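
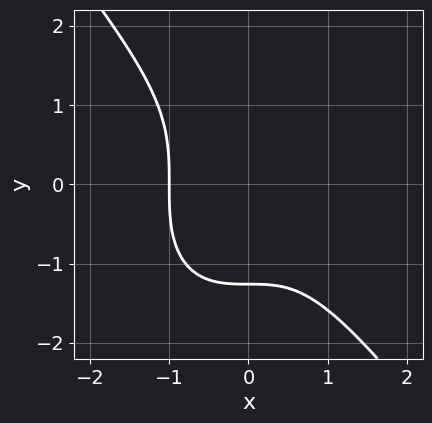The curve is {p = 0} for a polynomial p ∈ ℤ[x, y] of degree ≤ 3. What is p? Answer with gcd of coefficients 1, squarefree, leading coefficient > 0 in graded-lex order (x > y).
(a) deg p = 3.
(b) From the axis intercepts and sections: it crosses the x-axis at the gridline x = -1.
(c) The integer polynomial consistent with all of this is the stated p.

2*x^3 + y^3 + 2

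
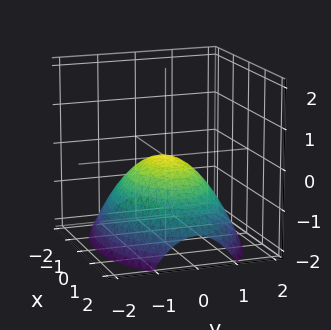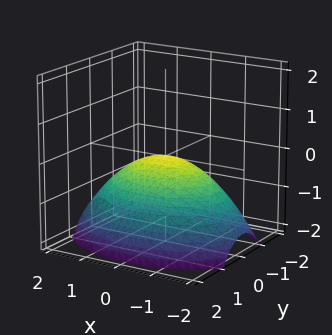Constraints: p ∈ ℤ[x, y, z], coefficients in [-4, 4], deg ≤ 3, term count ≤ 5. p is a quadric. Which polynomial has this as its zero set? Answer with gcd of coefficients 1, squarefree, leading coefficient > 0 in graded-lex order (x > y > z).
x^2 + 2*y^2 + 3*z

1. Degree: a single bowl opening along one axis; a quadric, so deg p = 2.
2. Symmetries: the y ↦ −y reflection is a symmetry, so y appears only in even powers; it's symmetric under x → −x, forcing even powers of x.
3. Observable constraints: one z-axis crossing is at z = 0; it meets the x-axis at x = 0 (among the integer gridlines).
4. Assembling these constraints gives the stated polynomial.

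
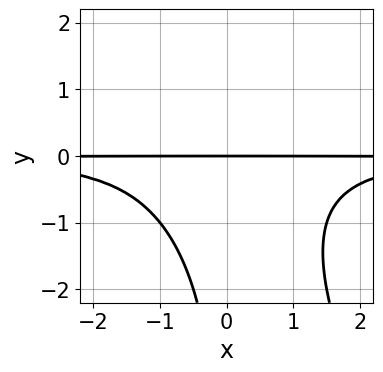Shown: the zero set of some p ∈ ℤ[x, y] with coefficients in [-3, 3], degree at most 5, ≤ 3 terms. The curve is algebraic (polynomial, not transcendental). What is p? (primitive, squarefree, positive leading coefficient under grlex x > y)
2*x^2*y^2 + x*y^3 + 3*y

(a) The degree is 4 — no degree-3 curve has this shape.
(b) From the axis intercepts and sections: every point of the x-axis in the box is on the curve; it crosses the y-axis at the gridline y = 0.
(c) These observations pin down the coefficients.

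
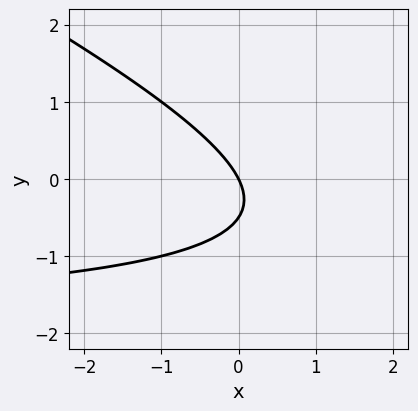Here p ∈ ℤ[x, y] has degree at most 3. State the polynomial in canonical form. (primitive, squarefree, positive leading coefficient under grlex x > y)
1. deg p = 2. The shape is more complex than any degree-1 curve.
2. Checking where it meets the axes: it meets the x-axis at x = 0 (among the integer gridlines); it crosses the y-axis at the gridline y = 0.
3. These observations pin down the coefficients.

x*y + 2*y^2 + 2*x + y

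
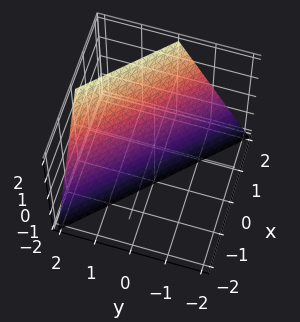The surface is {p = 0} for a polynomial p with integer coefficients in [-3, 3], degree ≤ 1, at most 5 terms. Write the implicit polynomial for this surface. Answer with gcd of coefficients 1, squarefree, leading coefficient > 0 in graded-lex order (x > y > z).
2*x + 2*y - z - 2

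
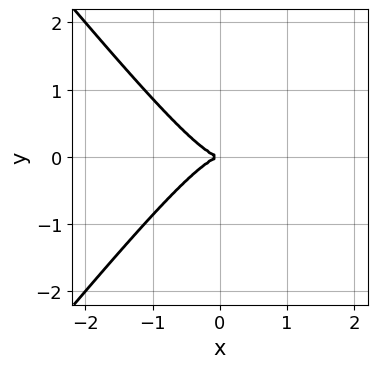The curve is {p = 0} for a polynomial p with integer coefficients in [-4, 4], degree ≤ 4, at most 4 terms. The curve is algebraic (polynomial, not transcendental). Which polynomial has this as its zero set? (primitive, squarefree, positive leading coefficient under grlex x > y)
First, deg p = 3.
Then, symmetries: it's symmetric under y → −y, forcing even powers of y.
Next, reading off the gridlines: it meets the x-axis at x = 0 (among the integer gridlines); one y-axis crossing is at y = 0.
Finally, the integer polynomial consistent with all of this is the stated p.

3*x^3 - 2*x*y^2 + 2*y^2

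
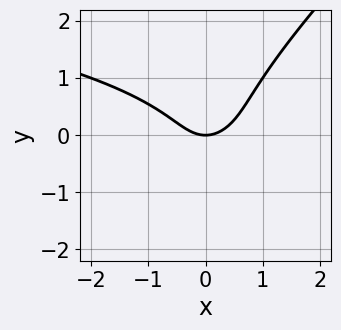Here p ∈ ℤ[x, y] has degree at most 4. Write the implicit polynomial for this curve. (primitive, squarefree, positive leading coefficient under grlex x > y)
1. Degree: no degree-2 curve has this shape, so deg p = 3.
2. From the axis intercepts and sections: it crosses the x-axis at the gridline x = 0; one y-axis crossing is at y = 0.
3. Putting this together gives p.

x*y^2 - y^3 + x^2 - y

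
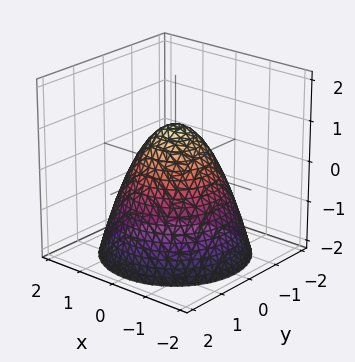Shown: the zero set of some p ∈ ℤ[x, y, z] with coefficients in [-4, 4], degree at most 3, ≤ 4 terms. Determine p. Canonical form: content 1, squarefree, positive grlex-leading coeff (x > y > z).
(a) Degree: the shape is more complex than any degree-1 surface, so deg p = 2.
(b) Symmetry: every cross-section ⟂ z is a circle, so x, y appear only via x² + y².
(c) From the visible intercepts: one z-axis crossing is at z = 1; among the integer gridlines, it crosses the y-axis at y ∈ {-1, 1}; a circular section at z = -1 has radius between 1 and 2; the x-axis gridline crossings are at x ∈ {-1, 1}.
(d) Assembling these constraints gives the stated polynomial.

x^2 + y^2 + z - 1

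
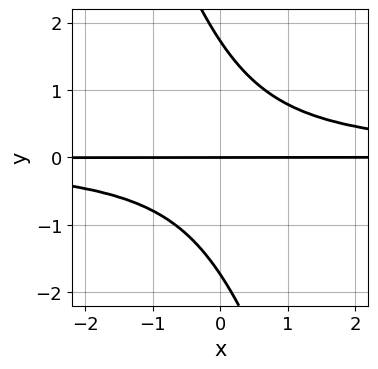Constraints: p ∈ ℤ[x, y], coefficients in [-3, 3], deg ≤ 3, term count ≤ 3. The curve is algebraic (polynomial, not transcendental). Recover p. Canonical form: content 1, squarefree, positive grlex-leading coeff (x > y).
(a) Degree: the shape is more complex than any degree-2 curve, so deg p = 3.
(b) From the visible intercepts: the visible x-axis segment lies entirely on the curve; it meets the y-axis at y = 0 (among the integer gridlines).
(c) Together with the visible shape, these determine p as stated.

3*x*y^2 + y^3 - 3*y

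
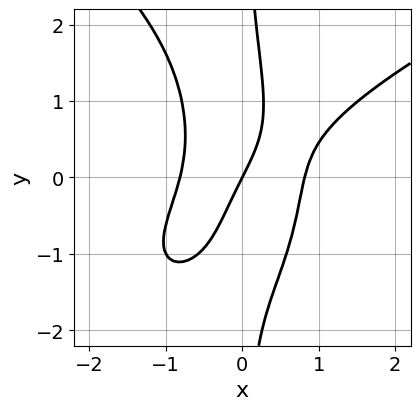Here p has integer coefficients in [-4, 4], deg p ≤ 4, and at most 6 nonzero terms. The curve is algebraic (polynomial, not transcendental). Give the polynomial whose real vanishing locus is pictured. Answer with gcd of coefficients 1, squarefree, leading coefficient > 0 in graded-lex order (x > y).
x*y^3 - 3*x^3 + 3*x^2*y + 2*x - y

First, deg p = 4. The shape is more complex than any degree-3 curve.
Then, checking where it meets the axes: one y-axis crossing is at y = 0; it meets the x-axis at x = 0 (among the integer gridlines).
Finally, together with the visible shape, these determine p as stated.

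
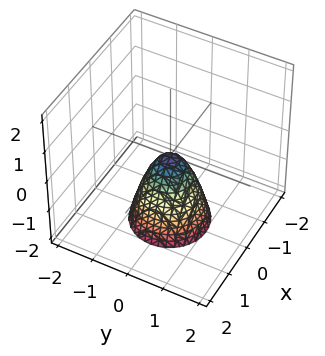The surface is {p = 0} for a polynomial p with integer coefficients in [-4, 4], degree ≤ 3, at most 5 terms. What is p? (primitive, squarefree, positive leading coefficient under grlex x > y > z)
First, degree: a single bowl opening along one axis; a quadric, so deg p = 2.
Then, symmetries: every cross-section ⟂ z is a circle, so x, y appear only via x² + y².
Next, checking where it meets the axes: it crosses the z-axis at the gridline z = 0; one y-axis crossing is at y = 0; a circular section at z = -2 has radius exactly 1.
Finally, these observations pin down the coefficients.

2*x^2 + 2*y^2 + z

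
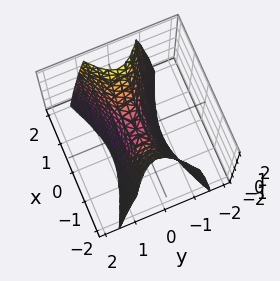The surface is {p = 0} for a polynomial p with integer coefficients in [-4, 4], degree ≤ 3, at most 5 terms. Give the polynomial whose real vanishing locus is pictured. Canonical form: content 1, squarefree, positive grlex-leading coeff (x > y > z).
(a) Degree: a hyperbolic paraboloid; a quadric, so deg p = 2.
(b) Symmetries: it's symmetric under x → −x, forcing even powers of x; mirror symmetry y ↦ −y ⇒ only even powers of y.
(c) Reading off the gridlines: one z-axis crossing is at z = 0; it meets the y-axis at y = 0 (among the integer gridlines); it meets the x-axis at x = 0 (among the integer gridlines).
(d) The integer polynomial consistent with all of this is the stated p.

x^2 - 3*y^2 - z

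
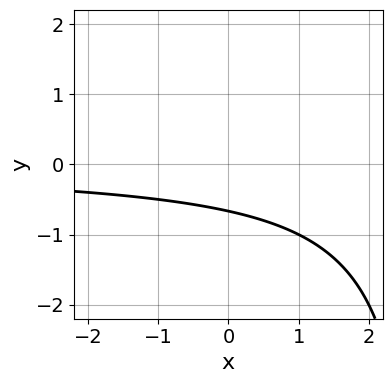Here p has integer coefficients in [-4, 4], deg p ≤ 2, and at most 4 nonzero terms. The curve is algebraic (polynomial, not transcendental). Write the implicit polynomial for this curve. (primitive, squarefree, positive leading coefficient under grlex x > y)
deg p = 2.
Checking where it meets the axes: no x-intercept at any integer in the box.
Matching integer coefficients to the picture gives p.

x*y - 3*y - 2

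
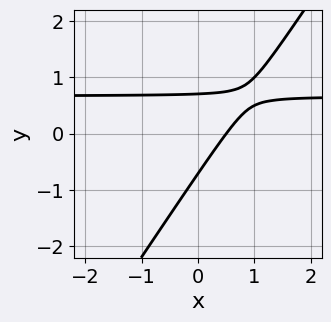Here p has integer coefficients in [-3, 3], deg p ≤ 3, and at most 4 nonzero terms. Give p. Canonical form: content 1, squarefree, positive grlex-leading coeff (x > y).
1. The degree is 2 — the shape is more complex than any degree-1 curve.
2. Solving for integer coefficients yields p as stated.

3*x*y - 2*y^2 - 2*x + 1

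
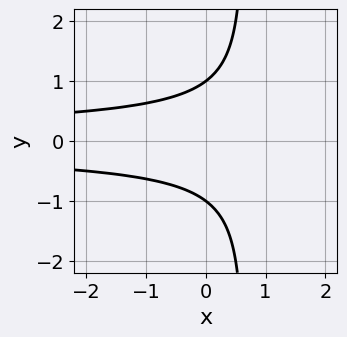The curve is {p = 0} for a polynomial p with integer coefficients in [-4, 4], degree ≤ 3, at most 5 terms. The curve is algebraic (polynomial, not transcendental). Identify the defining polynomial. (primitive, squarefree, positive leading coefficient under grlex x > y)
3*x*y^2 - 2*y^2 + 2

Degree: no degree-2 curve has this shape, so deg p = 3.
Symmetries: the y ↦ −y reflection is a symmetry, so y appears only in even powers.
Against the integer gridlines: the y-axis gridline crossings are at y ∈ {-1, 1}; no x-intercept at any integer in the box.
These observations pin down the coefficients.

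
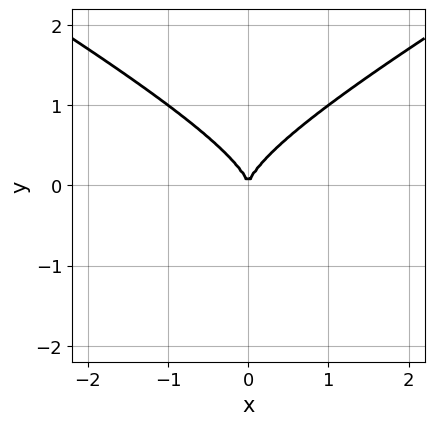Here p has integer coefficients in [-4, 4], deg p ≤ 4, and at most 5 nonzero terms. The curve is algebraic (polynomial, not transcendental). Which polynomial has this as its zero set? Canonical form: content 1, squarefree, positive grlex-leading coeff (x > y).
x^2*y - 3*y^3 + 2*x^2

1. deg p = 3. A generic line meets the curve in up to 3 points.
2. Symmetries: it's symmetric under x → −x, forcing even powers of x.
3. Checking where it meets the axes: one y-axis crossing is at y = 0; it meets the x-axis at x = 0 (among the integer gridlines).
4. These observations pin down the coefficients.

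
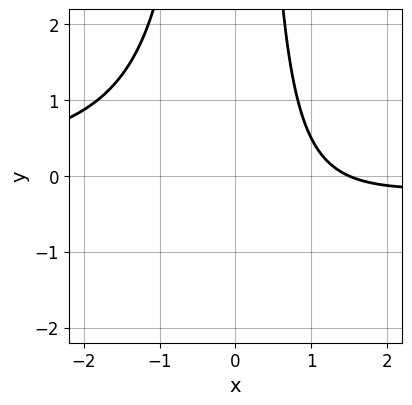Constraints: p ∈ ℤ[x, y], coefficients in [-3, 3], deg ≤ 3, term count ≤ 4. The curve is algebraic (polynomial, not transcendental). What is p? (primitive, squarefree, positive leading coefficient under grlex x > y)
2*x^2*y + 2*x - 3

The degree is 3 — the shape is more complex than any degree-2 curve.
Checking where it meets the axes: the curve avoids every integer y-axis point in the box.
The integer polynomial consistent with all of this is the stated p.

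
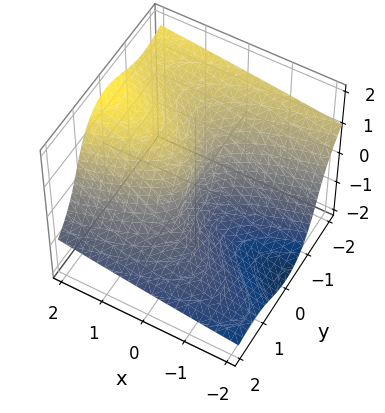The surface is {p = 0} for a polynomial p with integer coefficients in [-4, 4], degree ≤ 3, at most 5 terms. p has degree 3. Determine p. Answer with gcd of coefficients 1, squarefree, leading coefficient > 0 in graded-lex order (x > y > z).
2*y^3 + 3*y^2*z + z^3 - 3*x

(a) deg p = 3. No degree-2 surface has this shape.
(b) Against the integer gridlines: it meets the x-axis at x = 0 (among the integer gridlines); one y-axis crossing is at y = 0; one z-axis crossing is at z = 0.
(c) Together with the visible shape, these determine p as stated.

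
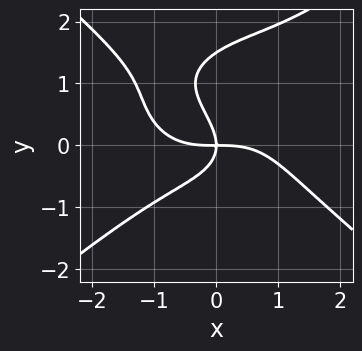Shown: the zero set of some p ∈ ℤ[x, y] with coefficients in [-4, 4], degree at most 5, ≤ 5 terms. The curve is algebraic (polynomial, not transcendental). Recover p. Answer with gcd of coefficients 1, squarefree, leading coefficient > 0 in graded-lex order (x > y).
x^4 - 2*y^4 + 3*y^3 + 3*x*y

(a) deg p = 4. A generic line meets the curve in up to 4 points.
(b) Against the integer gridlines: it crosses the x-axis at the gridline x = 0; it meets the y-axis at y = 0 (among the integer gridlines).
(c) The integer polynomial consistent with all of this is the stated p.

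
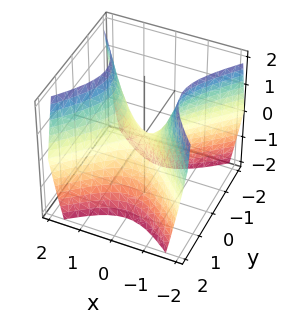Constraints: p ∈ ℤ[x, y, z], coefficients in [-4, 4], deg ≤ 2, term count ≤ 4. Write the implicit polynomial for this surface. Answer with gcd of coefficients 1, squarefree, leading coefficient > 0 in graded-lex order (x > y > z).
3*x^2 - 3*y^2 - 2*z

(a) The degree is 2 — a saddle surface; a quadric.
(b) Symmetries: it's symmetric under y → −y, forcing even powers of y; mirror symmetry x ↦ −x ⇒ only even powers of x.
(c) From the axis intercepts and sections: it meets the z-axis at z = 0 (among the integer gridlines); one y-axis crossing is at y = 0; it meets the x-axis at x = 0 (among the integer gridlines).
(d) Matching integer coefficients to the picture gives p.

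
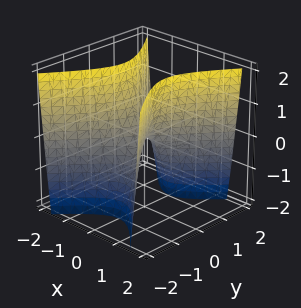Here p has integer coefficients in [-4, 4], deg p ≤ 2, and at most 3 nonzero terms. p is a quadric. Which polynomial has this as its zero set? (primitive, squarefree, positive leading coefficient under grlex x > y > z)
3*x^2 - 2*y^2 - z

1. The degree is 2 — a hyperbolic paraboloid; a quadric.
2. Symmetries: it's symmetric under y → −y, forcing even powers of y; it's symmetric under x → −x, forcing even powers of x.
3. Observable constraints: it meets the z-axis at z = 0 (among the integer gridlines); one y-axis crossing is at y = 0; it crosses the x-axis at the gridline x = 0.
4. The integer polynomial consistent with all of this is the stated p.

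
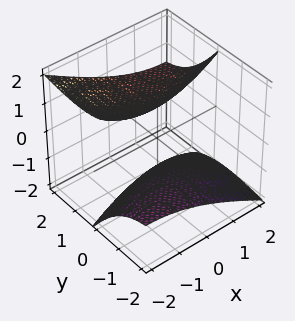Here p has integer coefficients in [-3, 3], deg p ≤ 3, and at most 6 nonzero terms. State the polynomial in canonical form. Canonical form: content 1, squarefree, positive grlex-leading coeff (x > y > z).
x^2 - 2*x*y + y^2 - 3*y*z - 2*z^2 + 3

(a) The picture has 2 separate pieces. They look like related sheets of one shape, so recover p as a whole.
(b) Degree: a generic line meets the surface in up to 2 points, so deg p = 2.
(c) Against the integer gridlines: no x-intercept at any integer in the box; no y-intercept at any integer in the box.
(d) These observations pin down the coefficients.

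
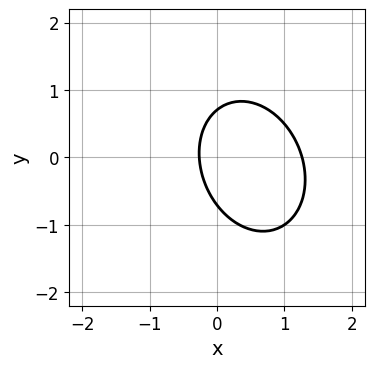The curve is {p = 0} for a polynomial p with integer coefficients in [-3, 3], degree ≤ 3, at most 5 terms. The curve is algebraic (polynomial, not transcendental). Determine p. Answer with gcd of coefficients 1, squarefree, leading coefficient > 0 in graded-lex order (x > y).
(a) The degree is 2 — the shape is more complex than any degree-1 curve.
(b) Matching integer coefficients to the picture gives p.

3*x^2 + x*y + 2*y^2 - 3*x - 1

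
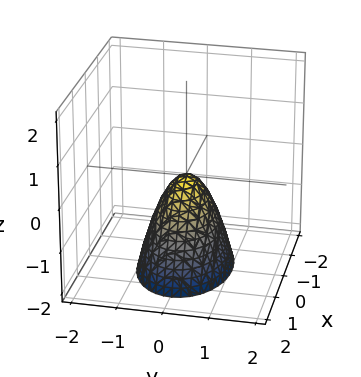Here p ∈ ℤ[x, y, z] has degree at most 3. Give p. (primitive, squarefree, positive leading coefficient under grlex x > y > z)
x^2 + 2*y^2 + z

First, deg p = 2. A single bowl opening along one axis; a quadric.
Next, symmetries: the y ↦ −y reflection is a symmetry, so y appears only in even powers; mirror symmetry x ↦ −x ⇒ only even powers of x.
Then, observable constraints: one y-axis crossing is at y = 0; it meets the z-axis at z = 0 (among the integer gridlines); it meets the x-axis at x = 0 (among the integer gridlines).
Finally, putting this together gives p.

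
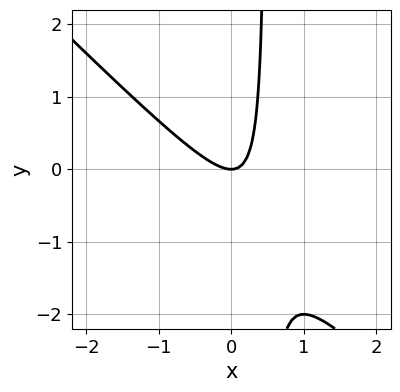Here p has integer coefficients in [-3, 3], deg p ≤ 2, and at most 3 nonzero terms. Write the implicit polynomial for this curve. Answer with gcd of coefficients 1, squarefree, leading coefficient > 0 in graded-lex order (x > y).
2*x^2 + 2*x*y - y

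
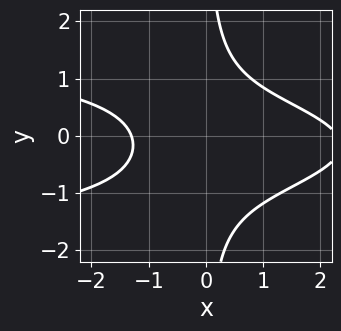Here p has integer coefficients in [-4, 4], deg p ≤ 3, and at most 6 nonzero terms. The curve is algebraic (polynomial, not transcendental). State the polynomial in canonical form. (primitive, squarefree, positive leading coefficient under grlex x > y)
3*x*y^2 + x^2 + x*y - x - 3

(a) Degree: a generic line meets the curve in up to 3 points, so deg p = 3.
(b) Observable constraints: it misses every integer gridline on the y-axis.
(c) Assembling these constraints gives the stated polynomial.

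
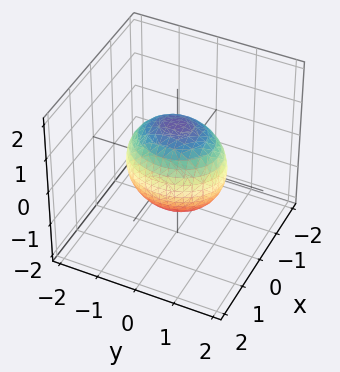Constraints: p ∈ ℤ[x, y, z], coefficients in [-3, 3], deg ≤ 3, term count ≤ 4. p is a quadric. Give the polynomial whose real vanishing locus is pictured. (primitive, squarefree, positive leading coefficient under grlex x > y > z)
First, degree: a closed, bounded, convex surface; a quadric, so deg p = 2.
Then, symmetries: the y ↦ −y reflection is a symmetry, so y appears only in even powers; the x ↦ −x reflection is a symmetry, so x appears only in even powers; mirror symmetry z ↦ −z ⇒ only even powers of z.
Then, observable constraints: the x-axis gridline crossings are at x ∈ {-1, 1}.
Finally, fitting integer coefficients to these (and the overall shape) gives p.

3*x^2 + 2*y^2 + 2*z^2 - 3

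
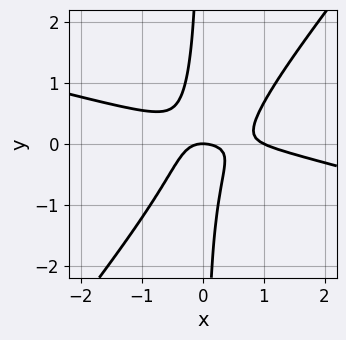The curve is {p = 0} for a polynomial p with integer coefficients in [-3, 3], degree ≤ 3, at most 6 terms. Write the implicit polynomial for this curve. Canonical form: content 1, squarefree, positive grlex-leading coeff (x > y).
x^3 + 3*x^2*y - 3*x*y^2 - x^2 - y

First, the degree is 3 — the shape is more complex than any degree-2 curve.
Next, against the integer gridlines: among the integer gridlines, it crosses the x-axis at x ∈ {0, 1}; it crosses the y-axis at the gridline y = 0.
Finally, these observations pin down the coefficients.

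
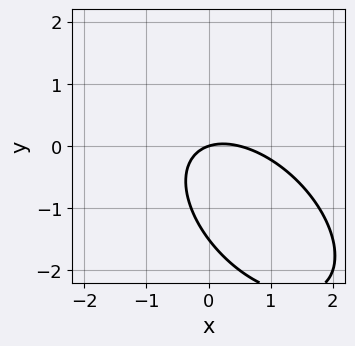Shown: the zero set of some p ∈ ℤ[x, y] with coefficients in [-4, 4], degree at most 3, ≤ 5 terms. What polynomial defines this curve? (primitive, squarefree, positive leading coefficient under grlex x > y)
First, deg p = 2. A generic line meets the curve in up to 2 points.
Next, observable constraints: it meets the y-axis at y = 0 (among the integer gridlines); it meets the x-axis at x = 0 (among the integer gridlines).
Finally, fitting integer coefficients to these (and the overall shape) gives p.

2*x^2 + 2*x*y + 2*y^2 - x + 3*y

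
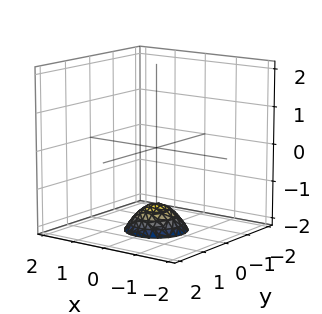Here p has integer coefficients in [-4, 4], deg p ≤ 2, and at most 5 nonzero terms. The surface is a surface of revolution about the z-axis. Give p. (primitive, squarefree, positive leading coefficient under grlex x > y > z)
2*x^2 + 2*y^2 + 2*z + 3

1. The degree is 2 — the shape is more complex than any degree-1 surface.
2. Symmetries: every cross-section ⟂ z is a circle, so x, y appear only via x² + y².
3. From the visible intercepts: a circular section at z = -2 has radius between 0 and 1; no y-intercept at any integer in the box; the surface avoids every integer x-axis point in the box.
4. Matching integer coefficients to the picture gives p.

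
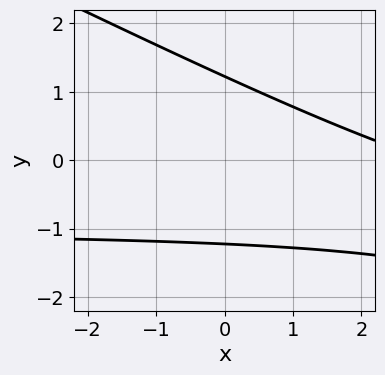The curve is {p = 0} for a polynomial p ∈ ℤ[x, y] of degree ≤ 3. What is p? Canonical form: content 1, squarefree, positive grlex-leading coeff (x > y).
1. The degree is 2 — a generic line meets the curve in up to 2 points.
2. Reading off the gridlines: the curve avoids every integer x-axis point in the box.
3. Assembling these constraints gives the stated polynomial.

x*y + 2*y^2 + x - 3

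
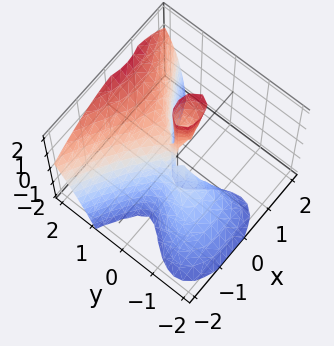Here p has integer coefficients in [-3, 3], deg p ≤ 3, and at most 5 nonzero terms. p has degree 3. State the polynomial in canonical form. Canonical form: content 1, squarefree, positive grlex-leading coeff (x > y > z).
2*y^3 - 2*y^2*z - 2*x^2 + x*z

First, deg p = 3.
Then, checking where it meets the axes: one x-axis crossing is at x = 0; it meets the y-axis at y = 0 (among the integer gridlines).
Finally, the integer polynomial consistent with all of this is the stated p.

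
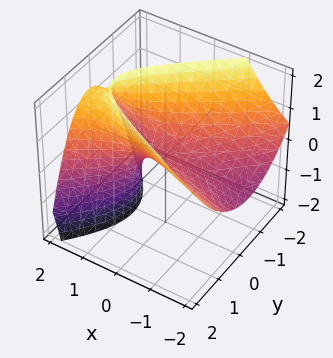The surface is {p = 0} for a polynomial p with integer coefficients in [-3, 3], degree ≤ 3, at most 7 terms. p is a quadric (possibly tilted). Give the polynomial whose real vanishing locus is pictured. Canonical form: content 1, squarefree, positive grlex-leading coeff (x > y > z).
x^2 + x*y - 3*x*z - 3*y^2 + 3*z

First, deg p = 2.
Then, observable constraints: it crosses the x-axis at the gridline x = 0; it crosses the z-axis at the gridline z = 0.
Finally, solving for integer coefficients yields p as stated.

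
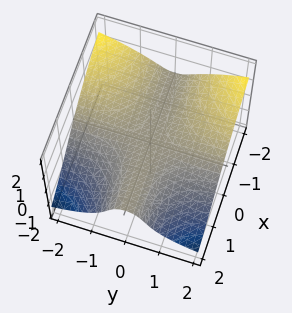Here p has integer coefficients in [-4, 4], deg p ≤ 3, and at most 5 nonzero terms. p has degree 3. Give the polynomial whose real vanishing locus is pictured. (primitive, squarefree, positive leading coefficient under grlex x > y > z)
First, the degree is 3 — the shape is more complex than any degree-2 surface.
Next, observable constraints: every point of the x-axis in the box is on the surface; every point of the y-axis in the box is on the surface.
Finally, together with the visible shape, these determine p as stated.

2*x*y^2 + 2*y^2*z + 2*z^3 + 3*z^2 + 3*z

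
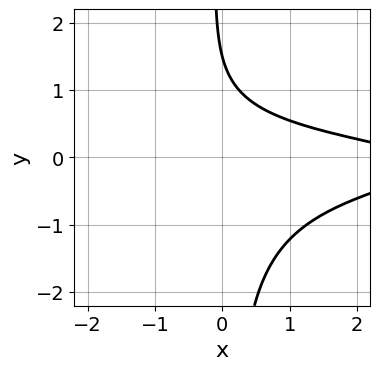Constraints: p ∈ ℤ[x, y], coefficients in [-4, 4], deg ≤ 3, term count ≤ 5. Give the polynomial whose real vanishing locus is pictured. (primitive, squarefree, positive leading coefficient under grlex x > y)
The degree is 3 — a generic line meets the curve in up to 3 points.
Observable constraints: it misses every integer gridline on the x-axis.
Assembling these constraints gives the stated polynomial.

3*x*y^2 + x + 2*y - 3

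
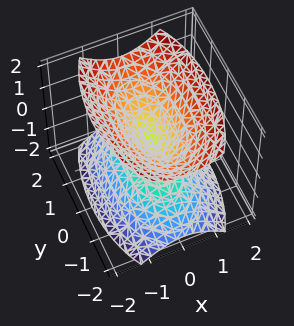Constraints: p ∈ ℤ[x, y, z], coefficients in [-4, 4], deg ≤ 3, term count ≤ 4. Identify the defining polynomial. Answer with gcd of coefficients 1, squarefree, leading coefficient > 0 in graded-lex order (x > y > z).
3*x^2 + y^2 - 2*z^2

(a) I count 2 distinct pieces. They look like related sheets of one shape, so recover p as a whole.
(b) deg p = 2. Two nappes meeting at a single point; a quadric.
(c) Symmetries: it's symmetric under z → −z, forcing even powers of z; the x ↦ −x reflection is a symmetry, so x appears only in even powers; the y ↦ −y reflection is a symmetry, so y appears only in even powers.
(d) Against the integer gridlines: it crosses the z-axis at the gridline z = 0; it meets the y-axis at y = 0 (among the integer gridlines).
(e) Matching integer coefficients to the picture gives p.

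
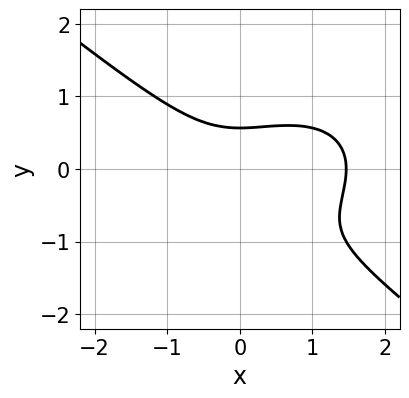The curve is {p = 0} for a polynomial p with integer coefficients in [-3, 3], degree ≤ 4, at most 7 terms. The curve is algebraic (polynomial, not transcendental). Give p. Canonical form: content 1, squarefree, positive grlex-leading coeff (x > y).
First, degree: no degree-2 curve has this shape, so deg p = 3.
Finally, solving for integer coefficients yields p as stated.

x^3 + 2*y^3 - x^2 + 2*y^2 - 1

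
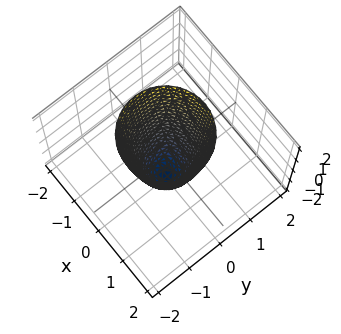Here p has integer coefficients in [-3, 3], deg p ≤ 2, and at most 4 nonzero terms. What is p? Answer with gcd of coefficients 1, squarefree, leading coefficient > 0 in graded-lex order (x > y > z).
3*x^2 + 3*y^2 - z - 2

First, the degree is 2 — the shape is more complex than any degree-1 surface.
Then, by symmetry, the surface is invariant under rotation about z: p = q(x² + y², z).
Then, reading off the gridlines: a circular section at z = 2 has radius between 1 and 2; it crosses the z-axis at the gridline z = -2.
Finally, together with the visible shape, these determine p as stated.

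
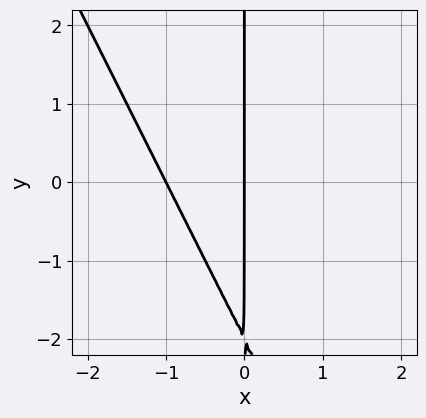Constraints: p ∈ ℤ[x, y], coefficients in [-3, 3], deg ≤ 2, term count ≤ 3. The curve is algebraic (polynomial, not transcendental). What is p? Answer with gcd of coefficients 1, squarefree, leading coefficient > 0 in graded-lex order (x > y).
Degree: the shape is more complex than any degree-1 curve, so deg p = 2.
Reading off the gridlines: the x-axis gridline crossings are at x ∈ {-1, 0}; the visible y-axis segment lies entirely on the curve.
Assembling these constraints gives the stated polynomial.

2*x^2 + x*y + 2*x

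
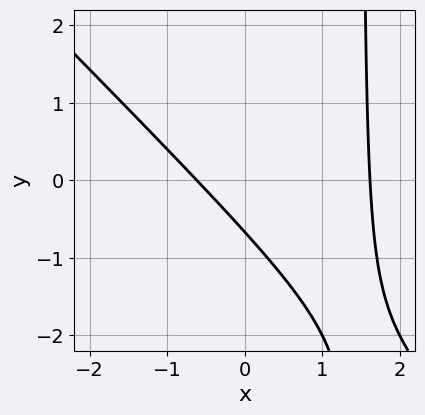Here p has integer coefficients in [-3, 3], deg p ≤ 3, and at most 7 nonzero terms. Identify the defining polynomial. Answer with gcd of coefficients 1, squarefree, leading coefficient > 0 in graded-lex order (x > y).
deg p = 2. A generic line meets the curve in up to 2 points.
Matching integer coefficients to the picture gives p.

2*x^2 + 2*x*y - 2*x - 3*y - 2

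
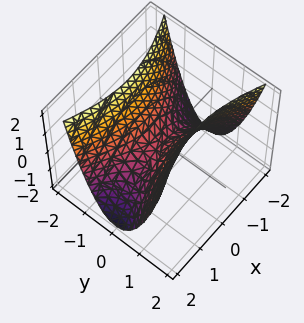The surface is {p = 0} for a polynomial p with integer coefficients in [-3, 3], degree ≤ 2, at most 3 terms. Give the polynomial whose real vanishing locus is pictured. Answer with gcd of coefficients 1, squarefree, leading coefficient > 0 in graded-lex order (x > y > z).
x^2 - 3*y^2 + 2*z

Degree: a hyperbolic paraboloid; a quadric, so deg p = 2.
Symmetries: mirror symmetry x ↦ −x ⇒ only even powers of x; mirror symmetry y ↦ −y ⇒ only even powers of y.
From the axis intercepts and sections: it meets the x-axis at x = 0 (among the integer gridlines); one y-axis crossing is at y = 0.
Fitting integer coefficients to these (and the overall shape) gives p.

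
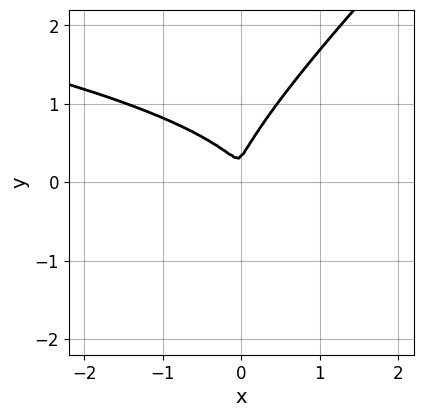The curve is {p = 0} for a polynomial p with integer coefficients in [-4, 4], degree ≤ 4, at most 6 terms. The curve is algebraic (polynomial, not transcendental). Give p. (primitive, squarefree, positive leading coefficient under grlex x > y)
3*x*y^2 - 3*y^3 + 3*x^2 + y^2

First, degree: a generic line meets the curve in up to 3 points, so deg p = 3.
Finally, solving for integer coefficients yields p as stated.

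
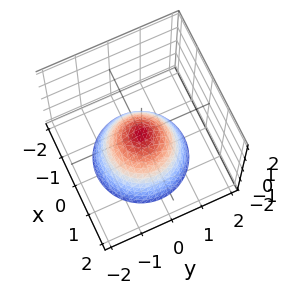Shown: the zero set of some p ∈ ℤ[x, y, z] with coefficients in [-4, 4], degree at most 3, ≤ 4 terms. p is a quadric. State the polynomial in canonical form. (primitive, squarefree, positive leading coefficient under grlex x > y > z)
First, degree: a single bowl opening along one axis; a quadric, so deg p = 2.
Then, symmetries: the z-axis is an axis of rotation, so x and y enter only as x² + y².
Next, from the axis intercepts and sections: one x-axis crossing is at x = 0; one z-axis crossing is at z = 0; it meets the y-axis at y = 0 (among the integer gridlines).
Finally, fitting integer coefficients to these (and the overall shape) gives p.

x^2 + y^2 + z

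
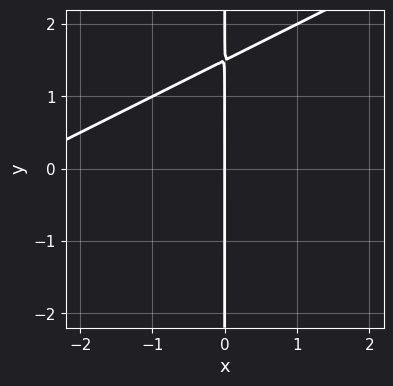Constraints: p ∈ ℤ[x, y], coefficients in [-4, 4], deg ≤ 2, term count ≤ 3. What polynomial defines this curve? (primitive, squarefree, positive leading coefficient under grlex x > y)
x^2 - 2*x*y + 3*x

The degree is 2 — the shape is more complex than any degree-1 curve.
Checking where it meets the axes: every point of the y-axis in the box is on the curve; one x-axis crossing is at x = 0.
Assembling these constraints gives the stated polynomial.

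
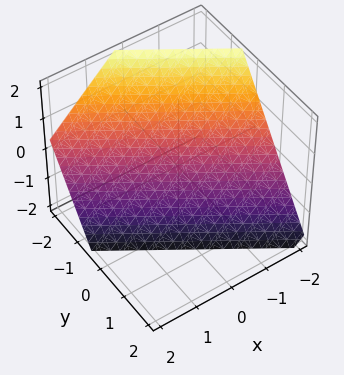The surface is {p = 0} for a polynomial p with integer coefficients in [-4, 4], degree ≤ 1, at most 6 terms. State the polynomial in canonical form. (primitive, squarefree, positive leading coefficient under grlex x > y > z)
2*x + 3*y + 2*z + 2

1. Degree: the surface is flat (a plane), so deg p = 1.
2. From the visible intercepts: it crosses the z-axis at the gridline z = -1; one x-axis crossing is at x = -1.
3. Solving for integer coefficients yields p as stated.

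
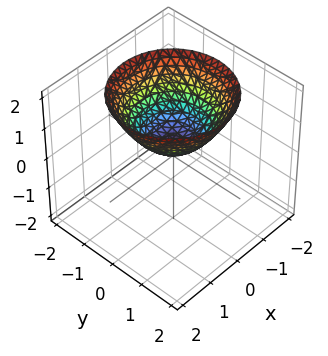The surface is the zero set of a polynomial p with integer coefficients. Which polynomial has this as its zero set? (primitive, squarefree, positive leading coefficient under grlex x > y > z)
2*x^2 + 2*y^2 - 3*z + 1

(a) Degree: the shape is more complex than any degree-1 surface, so deg p = 2.
(b) Symmetries: the surface is invariant under rotation about z: p = q(x² + y², z).
(c) Checking where it meets the axes: a circular section at z = 1 has radius exactly 1; it misses every integer gridline on the x-axis.
(d) Fitting integer coefficients to these (and the overall shape) gives p.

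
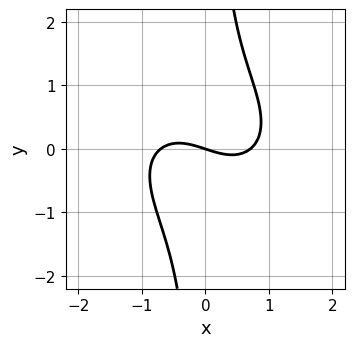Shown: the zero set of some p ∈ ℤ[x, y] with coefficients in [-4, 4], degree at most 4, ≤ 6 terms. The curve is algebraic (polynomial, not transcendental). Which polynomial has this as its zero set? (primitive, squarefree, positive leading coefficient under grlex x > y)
deg p = 3. A generic line meets the curve in up to 3 points.
From the axis intercepts and sections: it crosses the y-axis at the gridline y = 0; it crosses the x-axis at the gridline x = 0.
Fitting integer coefficients to these (and the overall shape) gives p.

2*x^3 + x^2*y + 3*x*y^2 - x - 3*y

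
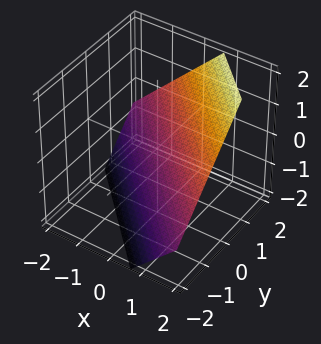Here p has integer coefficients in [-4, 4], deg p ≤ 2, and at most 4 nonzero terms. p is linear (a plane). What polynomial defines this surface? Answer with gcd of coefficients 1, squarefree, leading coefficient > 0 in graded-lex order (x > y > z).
3*x + 3*y - 3*z - 2

First, deg p = 1. The surface is flat (a plane).
Finally, putting this together gives p.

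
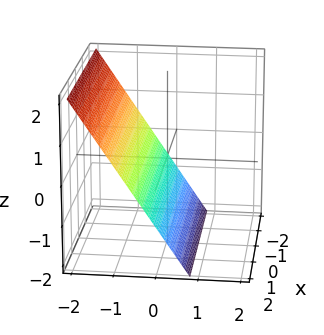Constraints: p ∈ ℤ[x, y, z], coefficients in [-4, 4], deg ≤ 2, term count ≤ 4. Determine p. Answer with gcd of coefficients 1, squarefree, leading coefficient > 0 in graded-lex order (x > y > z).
1. deg p = 1.
2. Observable constraints: the surface avoids every integer x-axis point in the box; it meets the z-axis at z = -1 (among the integer gridlines).
3. Together with the visible shape, these determine p as stated.

3*y + 2*z + 2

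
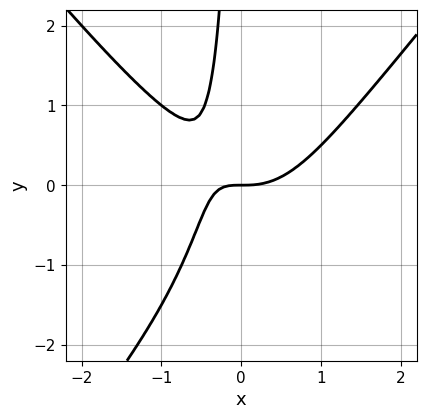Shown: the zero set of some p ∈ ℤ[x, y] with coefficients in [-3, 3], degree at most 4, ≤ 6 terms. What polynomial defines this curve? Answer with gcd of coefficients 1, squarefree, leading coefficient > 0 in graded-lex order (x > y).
3*x^3 - 2*x*y^2 - 3*x*y - 2*y

1. The degree is 3 — a generic line meets the curve in up to 3 points.
2. Against the integer gridlines: one y-axis crossing is at y = 0; one x-axis crossing is at x = 0.
3. Assembling these constraints gives the stated polynomial.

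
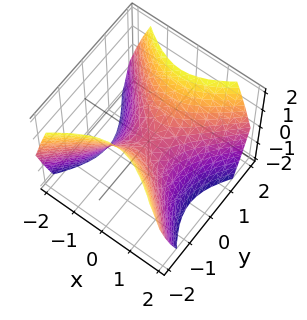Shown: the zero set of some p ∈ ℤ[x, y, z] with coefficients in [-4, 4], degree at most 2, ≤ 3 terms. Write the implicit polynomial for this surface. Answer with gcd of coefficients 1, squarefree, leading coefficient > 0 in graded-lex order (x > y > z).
First, the degree is 2 — a hyperbolic paraboloid; a quadric.
Next, symmetries: it's symmetric under y → −y, forcing even powers of y; the x ↦ −x reflection is a symmetry, so x appears only in even powers.
Next, observable constraints: it crosses the x-axis at the gridline x = 0; one y-axis crossing is at y = 0; it meets the z-axis at z = 0 (among the integer gridlines).
Finally, assembling these constraints gives the stated polynomial.

x^2 - y^2 + z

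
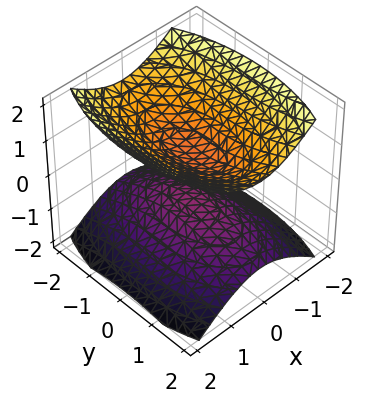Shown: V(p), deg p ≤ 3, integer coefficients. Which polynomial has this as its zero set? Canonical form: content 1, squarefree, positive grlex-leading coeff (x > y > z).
(a) The picture has 2 separate pieces.
(b) The degree is 2 — two sheets facing apart; a quadric.
(c) Symmetries: the y ↦ −y reflection is a symmetry, so y appears only in even powers; the x ↦ −x reflection is a symmetry, so x appears only in even powers; mirror symmetry z ↦ −z ⇒ only even powers of z.
(d) From the axis intercepts and sections: no y-intercept at any integer in the box; the surface avoids every integer x-axis point in the box.
(e) The integer polynomial consistent with all of this is the stated p.

3*x^2 + y^2 - 3*z^2 + 1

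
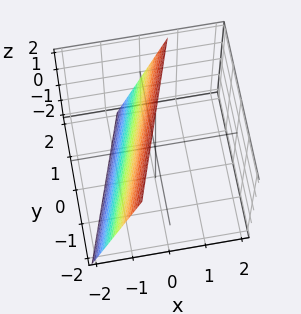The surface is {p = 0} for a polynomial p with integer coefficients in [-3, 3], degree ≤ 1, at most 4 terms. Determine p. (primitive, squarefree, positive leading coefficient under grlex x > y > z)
3*x - y - z + 2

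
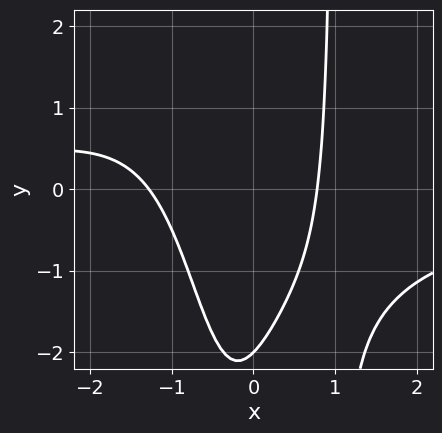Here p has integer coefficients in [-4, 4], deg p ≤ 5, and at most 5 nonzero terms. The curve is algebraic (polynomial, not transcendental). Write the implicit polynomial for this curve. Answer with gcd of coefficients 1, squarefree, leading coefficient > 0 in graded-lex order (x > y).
x^3*y + 2*x^2 + x - y - 2

First, deg p = 4. No degree-3 curve has this shape.
Next, observable constraints: one y-axis crossing is at y = -2.
Finally, fitting integer coefficients to these (and the overall shape) gives p.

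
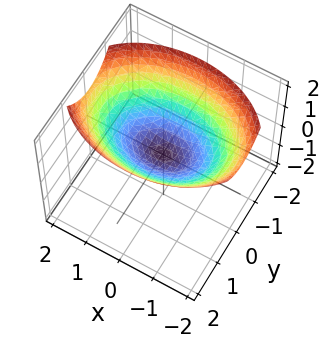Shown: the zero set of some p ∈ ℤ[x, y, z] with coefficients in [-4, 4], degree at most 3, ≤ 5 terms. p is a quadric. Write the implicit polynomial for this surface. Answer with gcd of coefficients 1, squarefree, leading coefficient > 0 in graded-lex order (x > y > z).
1. Degree: a paraboloid; a quadric, so deg p = 2.
2. Symmetries: it's symmetric under y → −y, forcing even powers of y; mirror symmetry x ↦ −x ⇒ only even powers of x.
3. From the visible intercepts: it meets the y-axis at y = 0 (among the integer gridlines); one x-axis crossing is at x = 0; it meets the z-axis at z = 0 (among the integer gridlines).
4. These observations pin down the coefficients.

x^2 + 2*y^2 - 3*z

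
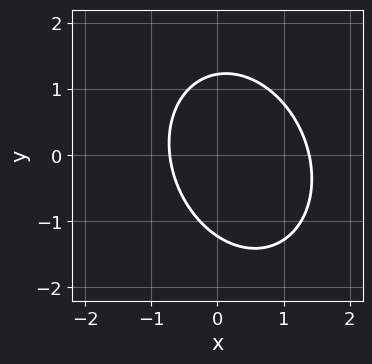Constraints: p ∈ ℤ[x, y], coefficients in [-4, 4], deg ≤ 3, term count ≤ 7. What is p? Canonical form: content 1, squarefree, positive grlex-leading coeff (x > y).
First, deg p = 2. A generic line meets the curve in up to 2 points.
Finally, matching integer coefficients to the picture gives p.

3*x^2 + x*y + 2*y^2 - 2*x - 3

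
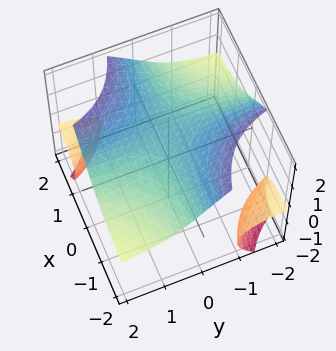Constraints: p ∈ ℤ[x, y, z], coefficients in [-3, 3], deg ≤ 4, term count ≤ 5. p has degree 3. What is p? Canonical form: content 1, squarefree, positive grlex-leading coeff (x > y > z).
(a) The picture has 3 separate pieces.
(b) deg p = 3.
(c) Observable constraints: it misses every integer gridline on the x-axis; no y-intercept at any integer in the box.
(d) Together with the visible shape, these determine p as stated.

2*x*y*z - z^3 + 3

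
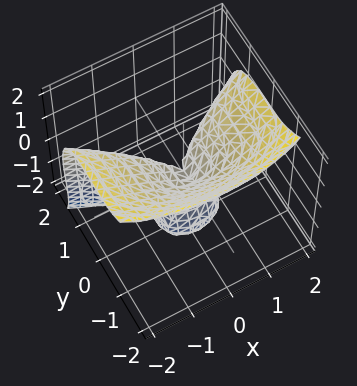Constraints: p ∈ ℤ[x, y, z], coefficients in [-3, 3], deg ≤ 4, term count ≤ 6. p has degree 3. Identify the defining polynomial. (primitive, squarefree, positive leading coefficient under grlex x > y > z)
3*y^3 + z^3 - 2*x^2 + 2*z^2

First, deg p = 3. The shape is more complex than any degree-2 surface.
Next, reading off the gridlines: one x-axis crossing is at x = 0; it meets the y-axis at y = 0 (among the integer gridlines); among the integer gridlines, it crosses the z-axis at z ∈ {-2, 0}.
Finally, assembling these constraints gives the stated polynomial.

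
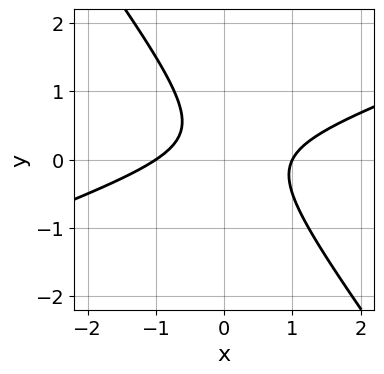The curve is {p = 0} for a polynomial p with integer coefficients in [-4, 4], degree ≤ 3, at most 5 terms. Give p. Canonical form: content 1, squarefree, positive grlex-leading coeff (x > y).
1. Degree: the shape is more complex than any degree-1 curve, so deg p = 2.
2. From the visible intercepts: the x-axis gridline crossings are at x ∈ {-1, 1}; it misses every integer gridline on the y-axis.
3. The integer polynomial consistent with all of this is the stated p.

x^2 - 2*x*y - 2*y^2 + y - 1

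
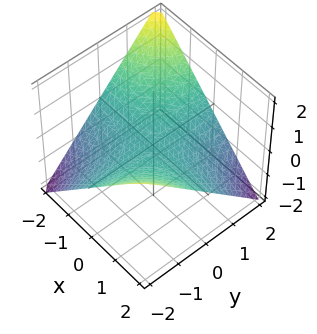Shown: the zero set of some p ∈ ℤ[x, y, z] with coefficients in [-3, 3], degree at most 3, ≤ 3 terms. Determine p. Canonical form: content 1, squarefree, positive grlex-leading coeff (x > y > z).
1. The degree is 2 — a saddle surface; a quadric.
2. From the visible intercepts: every point of the y-axis in the box is on the surface; every point of the x-axis in the box is on the surface.
3. Fitting integer coefficients to these (and the overall shape) gives p.

x*y + 2*z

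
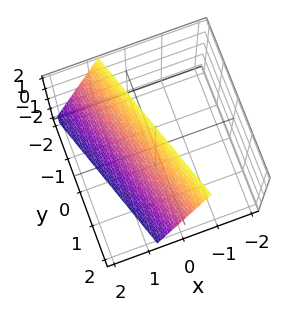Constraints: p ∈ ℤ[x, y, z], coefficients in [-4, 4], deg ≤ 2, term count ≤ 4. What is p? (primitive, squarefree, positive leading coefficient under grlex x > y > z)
First, degree: the surface is flat (a plane), so deg p = 1.
Then, from the axis intercepts and sections: it crosses the y-axis at the gridline y = 2; it crosses the z-axis at the gridline z = 2.
Finally, these observations pin down the coefficients.

3*x + y + z - 2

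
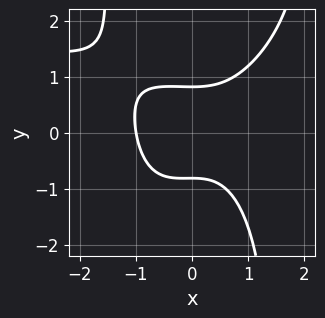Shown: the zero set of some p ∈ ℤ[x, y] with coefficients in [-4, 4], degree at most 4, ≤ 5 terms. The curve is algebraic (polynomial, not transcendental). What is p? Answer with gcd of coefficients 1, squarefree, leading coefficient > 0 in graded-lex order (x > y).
1. Degree: no degree-3 curve has this shape, so deg p = 4.
2. From the axis intercepts and sections: one x-axis crossing is at x = -1.
3. Matching integer coefficients to the picture gives p.

x^3*y - x^2*y^2 - 2*x^3 + 3*y^2 - 2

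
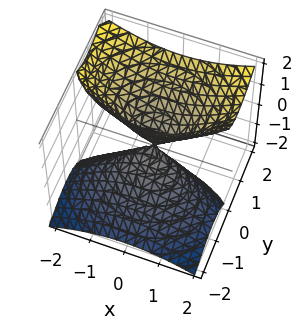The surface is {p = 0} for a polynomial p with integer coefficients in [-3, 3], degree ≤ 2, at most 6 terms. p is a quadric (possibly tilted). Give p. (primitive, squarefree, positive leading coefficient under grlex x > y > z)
1. deg p = 2. The shape is more complex than any degree-1 surface.
2. From the visible intercepts: it meets the y-axis at y = 0 (among the integer gridlines); one z-axis crossing is at z = 0; it meets the x-axis at x = 0 (among the integer gridlines).
3. The integer polynomial consistent with all of this is the stated p.

x^2 + 2*y^2 - 2*y*z - z^2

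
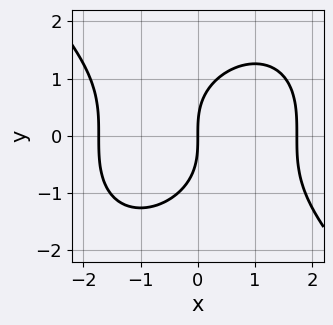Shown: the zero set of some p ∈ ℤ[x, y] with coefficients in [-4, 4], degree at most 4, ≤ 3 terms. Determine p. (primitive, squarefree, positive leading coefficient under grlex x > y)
First, deg p = 3.
Then, from the axis intercepts and sections: it meets the x-axis at x = 0 (among the integer gridlines); it meets the y-axis at y = 0 (among the integer gridlines).
Finally, fitting integer coefficients to these (and the overall shape) gives p.

x^3 + y^3 - 3*x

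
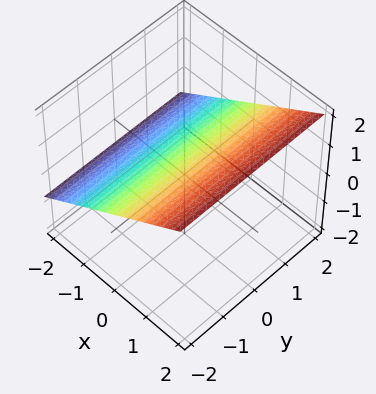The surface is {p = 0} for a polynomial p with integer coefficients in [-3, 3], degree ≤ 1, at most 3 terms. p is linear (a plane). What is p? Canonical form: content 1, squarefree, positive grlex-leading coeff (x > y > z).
2*x - 3*z + 2

First, degree: every cross-section is a straight line — this is a plane, so deg p = 1.
Then, against the integer gridlines: it crosses the x-axis at the gridline x = -1; it misses every integer gridline on the y-axis.
Finally, assembling these constraints gives the stated polynomial.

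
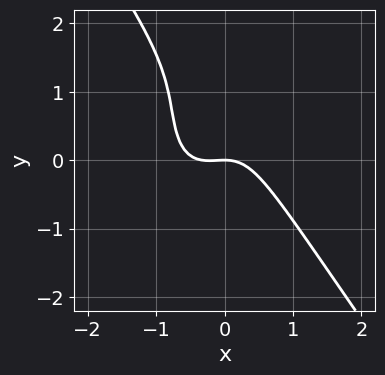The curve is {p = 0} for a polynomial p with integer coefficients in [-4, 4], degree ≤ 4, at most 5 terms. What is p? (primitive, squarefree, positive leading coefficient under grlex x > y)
3*x^3 + y^3 + x^2 - 2*y^2 + 2*y

(a) The degree is 3 — the shape is more complex than any degree-2 curve.
(b) Observable constraints: one y-axis crossing is at y = 0; one x-axis crossing is at x = 0.
(c) These observations pin down the coefficients.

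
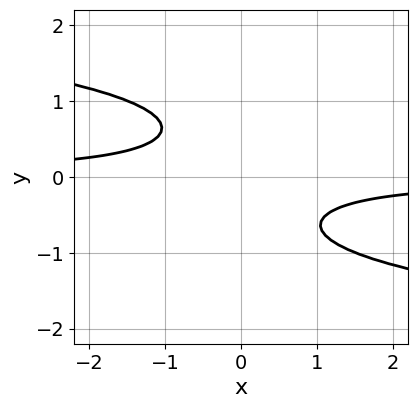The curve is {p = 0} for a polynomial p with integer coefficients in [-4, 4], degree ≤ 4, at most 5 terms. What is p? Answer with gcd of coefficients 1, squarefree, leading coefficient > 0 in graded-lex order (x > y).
2*y^4 + 2*x*y + 1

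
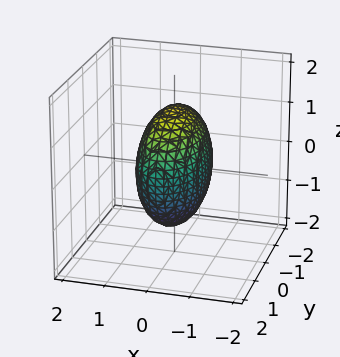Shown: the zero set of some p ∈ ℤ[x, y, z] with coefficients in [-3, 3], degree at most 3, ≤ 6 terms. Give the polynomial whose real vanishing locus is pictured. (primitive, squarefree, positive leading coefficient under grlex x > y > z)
3*x^2 + y^2 + z^2 - 2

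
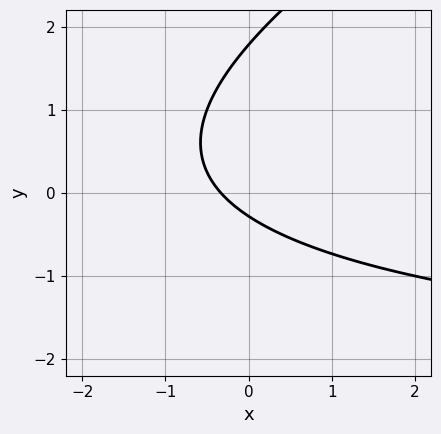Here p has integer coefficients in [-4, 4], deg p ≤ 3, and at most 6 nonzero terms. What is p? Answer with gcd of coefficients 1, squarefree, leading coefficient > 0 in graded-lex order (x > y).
x*y - 2*y^2 + 3*x + 3*y + 1

First, deg p = 2. The shape is more complex than any degree-1 curve.
Finally, putting this together gives p.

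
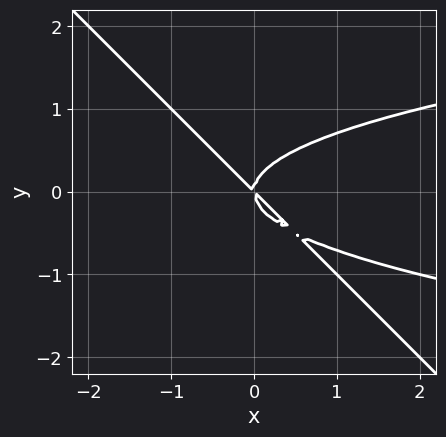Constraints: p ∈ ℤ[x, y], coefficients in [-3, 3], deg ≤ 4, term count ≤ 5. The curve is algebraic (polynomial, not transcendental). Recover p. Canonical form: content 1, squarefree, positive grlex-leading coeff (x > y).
1. The degree is 3 — no degree-2 curve has this shape.
2. Checking where it meets the axes: it meets the x-axis at x = 0 (among the integer gridlines); it meets the y-axis at y = 0 (among the integer gridlines).
3. Fitting integer coefficients to these (and the overall shape) gives p.

2*x*y^2 + 2*y^3 - x^2 - x*y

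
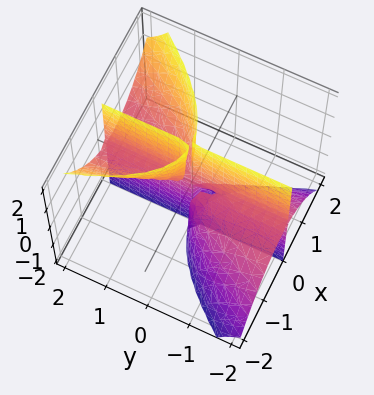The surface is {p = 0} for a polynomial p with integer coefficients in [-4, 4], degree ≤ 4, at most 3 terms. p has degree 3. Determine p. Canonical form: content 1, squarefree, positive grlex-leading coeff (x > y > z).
First, I count 2 distinct pieces.
Next, the degree is 3 — a generic line meets the surface in up to 3 points.
Next, checking where it meets the axes: one x-axis crossing is at x = 0; every point of the z-axis in the box is on the surface.
Finally, the integer polynomial consistent with all of this is the stated p.

3*x^3 - x^2*y - 3*x*y*z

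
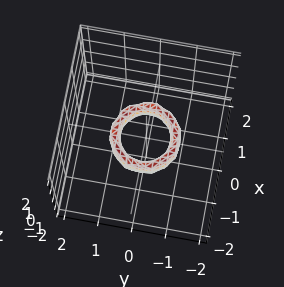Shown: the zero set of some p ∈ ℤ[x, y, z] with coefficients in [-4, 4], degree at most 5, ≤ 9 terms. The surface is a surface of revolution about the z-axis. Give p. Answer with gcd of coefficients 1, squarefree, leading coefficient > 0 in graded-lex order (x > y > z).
2*x^4 + 4*x^2*y^2 + 2*y^4 - 3*x^2 - 3*y^2 + z^2 + 1

1. The degree is 4 — no degree-3 surface has this shape.
2. Symmetries: the surface is invariant under rotation about z: p = q(x² + y², z).
3. Checking where it meets the axes: among the integer gridlines, it crosses the y-axis at y ∈ {-1, 1}; the x-axis gridline crossings are at x ∈ {-1, 1}; it misses every integer gridline on the z-axis; a circular section at z = 0 has radius between 0 and 1.
4. Putting this together gives p.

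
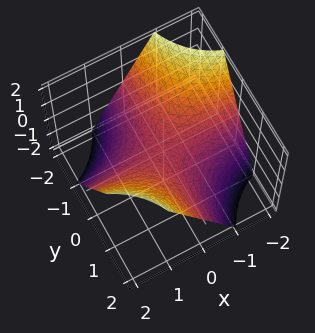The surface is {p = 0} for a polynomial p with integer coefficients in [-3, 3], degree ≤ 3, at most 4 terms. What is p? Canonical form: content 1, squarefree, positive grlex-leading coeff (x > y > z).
deg p = 2. A hyperbolic paraboloid; a quadric.
From the visible intercepts: one z-axis crossing is at z = 0; the visible y-axis segment lies entirely on the surface.
Fitting integer coefficients to these (and the overall shape) gives p. Check: (-1, 0, 0) on the x-axis lies on the surface, and p(-1, 0, 0) = 0. ✓

x*y - z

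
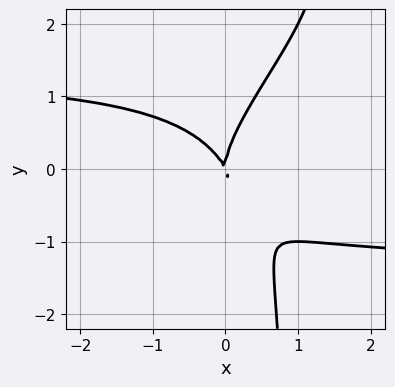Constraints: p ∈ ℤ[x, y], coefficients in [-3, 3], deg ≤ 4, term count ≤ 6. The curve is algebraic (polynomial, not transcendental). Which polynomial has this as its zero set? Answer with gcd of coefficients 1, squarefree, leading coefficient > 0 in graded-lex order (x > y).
x^2*y^2 - x*y^3 + y^3 - 2*x^2 - x*y

The degree is 4 — no degree-3 curve has this shape.
Against the integer gridlines: it crosses the x-axis at the gridline x = 0; it crosses the y-axis at the gridline y = 0.
Matching integer coefficients to the picture gives p.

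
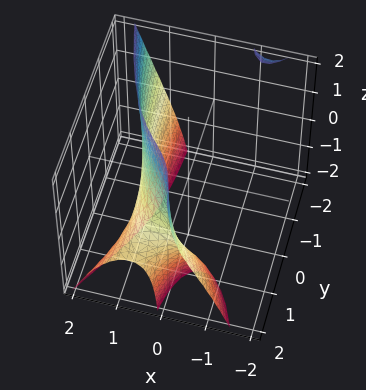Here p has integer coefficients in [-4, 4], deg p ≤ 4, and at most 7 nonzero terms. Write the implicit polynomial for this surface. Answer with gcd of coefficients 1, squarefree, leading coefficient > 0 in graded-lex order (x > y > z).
(a) There are 2 components. Treating them together as one polynomial.
(b) The degree is 3 — a generic line meets the surface in up to 3 points.
(c) From the visible intercepts: one x-axis crossing is at x = 1; the surface avoids every integer z-axis point in the box.
(d) Fitting integer coefficients to these (and the overall shape) gives p.

3*x^3 - x^2*y + 2*x*y*z + 2*y - 3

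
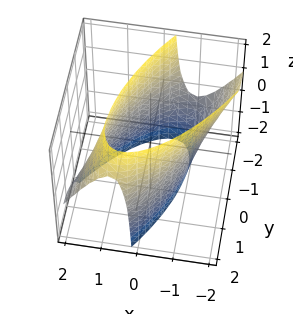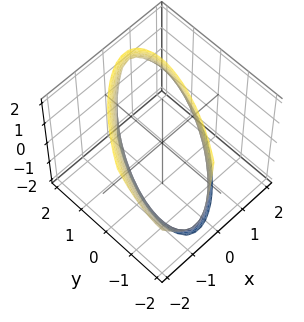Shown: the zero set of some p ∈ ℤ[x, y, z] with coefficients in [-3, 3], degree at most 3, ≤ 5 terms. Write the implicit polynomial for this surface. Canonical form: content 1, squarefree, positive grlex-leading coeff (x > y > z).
2*x^2 - 2*x*y + x*z + y^2 - 3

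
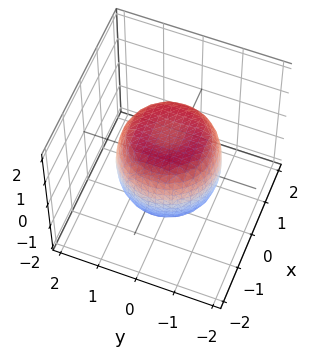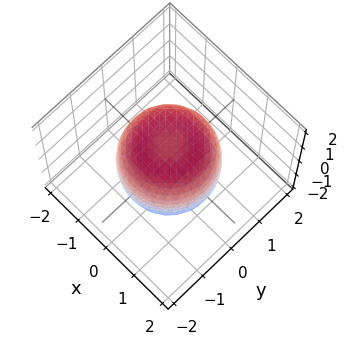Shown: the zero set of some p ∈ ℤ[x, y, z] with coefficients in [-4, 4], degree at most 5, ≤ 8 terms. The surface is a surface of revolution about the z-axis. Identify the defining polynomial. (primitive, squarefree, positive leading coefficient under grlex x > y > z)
x^4 + 2*x^2*y^2 + y^4 - x^2 - y^2 + z^2 - 1

(a) deg p = 4.
(b) By symmetry, the surface is invariant under rotation about z: p = q(x² + y², z).
(c) Against the integer gridlines: the z-axis gridline crossings are at z ∈ {-1, 1}; a circular section at z = 1 has radius exactly 1.
(d) Assembling these constraints gives the stated polynomial.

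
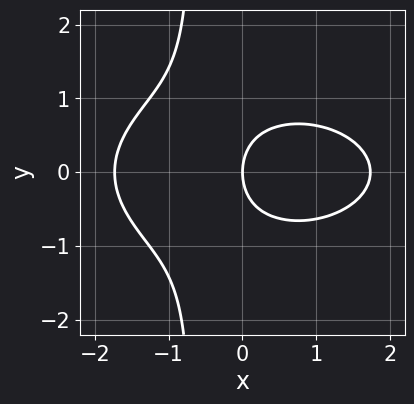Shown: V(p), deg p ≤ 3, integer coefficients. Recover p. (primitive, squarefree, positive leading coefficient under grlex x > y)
(a) The degree is 3 — no degree-2 curve has this shape.
(b) Symmetries: mirror symmetry y ↦ −y ⇒ only even powers of y.
(c) From the visible intercepts: it meets the y-axis at y = 0 (among the integer gridlines); it meets the x-axis at x = 0 (among the integer gridlines).
(d) Together with the visible shape, these determine p as stated.

x^3 + 3*x*y^2 + 2*y^2 - 3*x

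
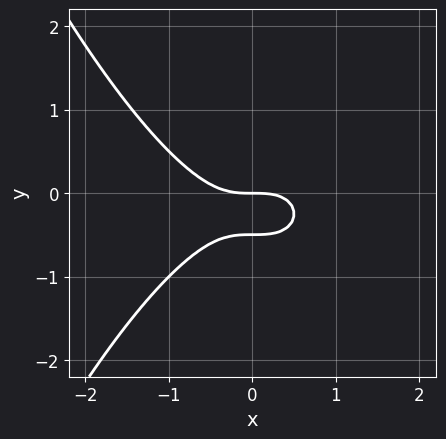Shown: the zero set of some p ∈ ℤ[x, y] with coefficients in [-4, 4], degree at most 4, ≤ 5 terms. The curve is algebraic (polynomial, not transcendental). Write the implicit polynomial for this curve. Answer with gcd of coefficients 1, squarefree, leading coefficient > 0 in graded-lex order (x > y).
x^3 + 2*y^2 + y

1. Degree: no degree-2 curve has this shape, so deg p = 3.
2. Against the integer gridlines: it crosses the y-axis at the gridline y = 0; one x-axis crossing is at x = 0.
3. Solving for integer coefficients yields p as stated.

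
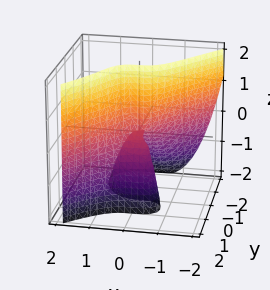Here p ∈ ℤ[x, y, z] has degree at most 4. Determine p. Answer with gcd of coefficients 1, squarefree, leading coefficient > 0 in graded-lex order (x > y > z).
1. Degree: a generic line meets the surface in up to 3 points, so deg p = 3.
2. Observable constraints: it meets the x-axis at x = 0 (among the integer gridlines); every point of the z-axis in the box is on the surface; it crosses the y-axis at the gridline y = 0.
3. Putting this together gives p.

3*x^3 - 2*y^3 + y^2*z - 2*y*z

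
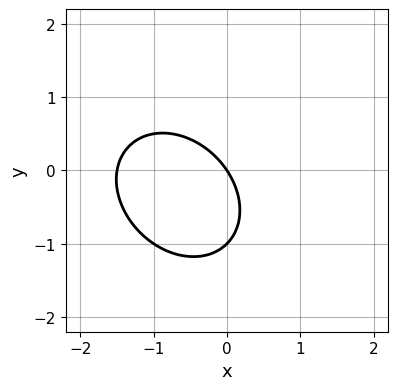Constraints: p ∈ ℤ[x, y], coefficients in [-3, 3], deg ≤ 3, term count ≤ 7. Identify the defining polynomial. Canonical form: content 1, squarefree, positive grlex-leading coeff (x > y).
2*x^2 + x*y + 2*y^2 + 3*x + 2*y

First, degree: no degree-1 curve has this shape, so deg p = 2.
Next, checking where it meets the axes: one x-axis crossing is at x = 0; the y-axis gridline crossings are at y ∈ {-1, 0}.
Finally, solving for integer coefficients yields p as stated.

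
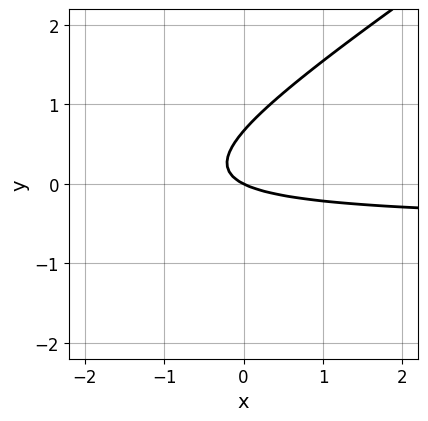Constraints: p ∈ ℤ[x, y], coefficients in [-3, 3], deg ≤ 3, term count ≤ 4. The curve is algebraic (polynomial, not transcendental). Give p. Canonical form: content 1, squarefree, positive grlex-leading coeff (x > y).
2*x*y - 3*y^2 + x + 2*y

1. Degree: a generic line meets the curve in up to 2 points, so deg p = 2.
2. From the axis intercepts and sections: one y-axis crossing is at y = 0; it meets the x-axis at x = 0 (among the integer gridlines).
3. Matching integer coefficients to the picture gives p.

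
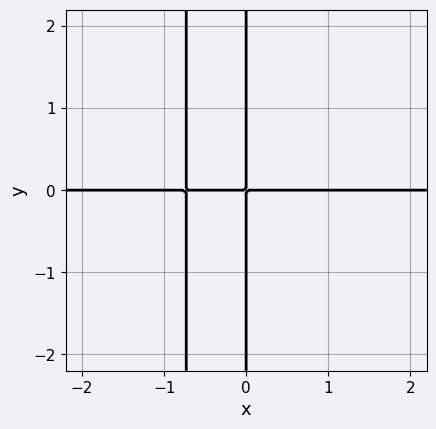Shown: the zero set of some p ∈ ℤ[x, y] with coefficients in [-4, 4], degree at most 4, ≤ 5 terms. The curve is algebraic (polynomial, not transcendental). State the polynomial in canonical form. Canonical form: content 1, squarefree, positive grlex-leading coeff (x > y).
The degree is 4 — no degree-3 curve has this shape.
Observable constraints: the visible y-axis segment lies entirely on the curve; every point of the x-axis in the box is on the curve.
Putting this together gives p.

x^3*y - 2*x^2*y - 2*x*y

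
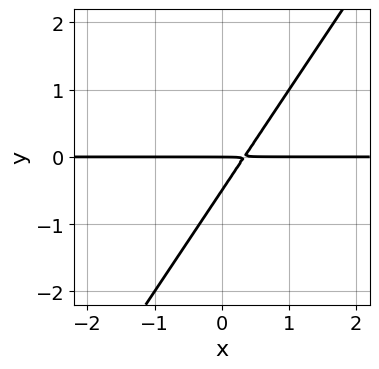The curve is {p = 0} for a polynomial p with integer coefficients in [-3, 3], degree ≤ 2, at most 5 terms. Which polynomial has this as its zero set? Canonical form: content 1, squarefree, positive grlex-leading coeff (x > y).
3*x*y - 2*y^2 - y

deg p = 2. The shape is more complex than any degree-1 curve.
From the visible intercepts: it meets the y-axis at y = 0 (among the integer gridlines); the visible x-axis segment lies entirely on the curve.
Solving for integer coefficients yields p as stated.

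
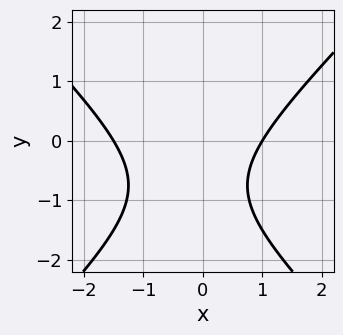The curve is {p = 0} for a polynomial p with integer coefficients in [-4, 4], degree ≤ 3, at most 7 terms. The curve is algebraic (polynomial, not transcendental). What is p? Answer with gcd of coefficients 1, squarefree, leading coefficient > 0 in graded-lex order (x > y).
2*x^2 - 2*y^2 + x - 3*y - 3

1. deg p = 2. A generic line meets the curve in up to 2 points.
2. Reading off the gridlines: it crosses the x-axis at the gridline x = 1; the curve avoids every integer y-axis point in the box.
3. The integer polynomial consistent with all of this is the stated p.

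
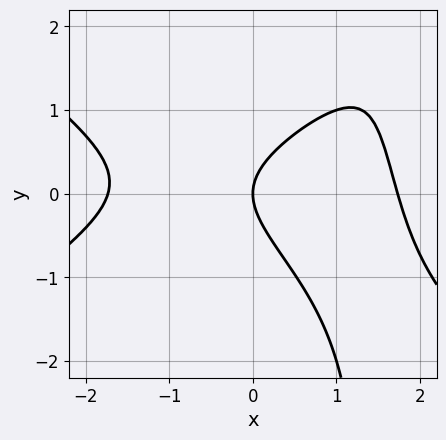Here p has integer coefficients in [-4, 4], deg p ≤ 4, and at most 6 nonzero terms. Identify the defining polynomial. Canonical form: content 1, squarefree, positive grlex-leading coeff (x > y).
The degree is 3 — no degree-2 curve has this shape.
Reading off the gridlines: it crosses the y-axis at the gridline y = 0; one x-axis crossing is at x = 0.
Solving for integer coefficients yields p as stated.

x^3 - 2*x*y^2 + x*y + 3*y^2 - 3*x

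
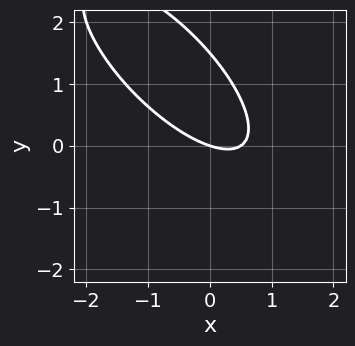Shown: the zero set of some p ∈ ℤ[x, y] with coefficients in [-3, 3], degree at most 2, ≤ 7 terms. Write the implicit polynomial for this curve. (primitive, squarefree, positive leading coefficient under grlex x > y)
(a) The degree is 2 — the shape is more complex than any degree-1 curve.
(b) Observable constraints: one x-axis crossing is at x = 0; it crosses the y-axis at the gridline y = 0.
(c) These observations pin down the coefficients.

2*x^2 + 3*x*y + 2*y^2 - x - 3*y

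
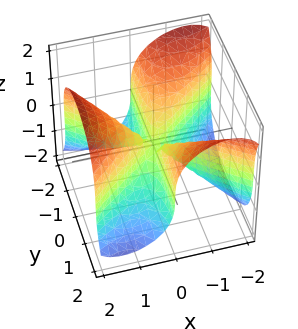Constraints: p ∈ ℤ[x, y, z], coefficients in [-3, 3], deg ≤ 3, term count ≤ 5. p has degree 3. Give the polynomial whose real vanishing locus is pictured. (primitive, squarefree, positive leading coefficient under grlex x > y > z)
2*x^3 - 3*x*y^2 - 2*z^3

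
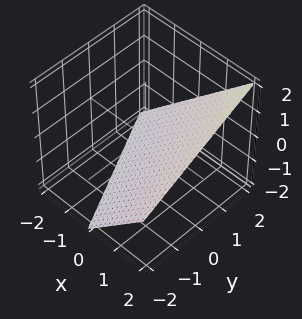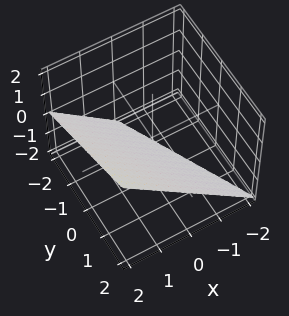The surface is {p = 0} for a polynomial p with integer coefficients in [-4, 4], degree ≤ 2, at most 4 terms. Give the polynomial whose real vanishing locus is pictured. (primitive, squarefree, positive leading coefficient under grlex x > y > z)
2*x + y - 2*z - 2

First, deg p = 1. The surface is flat (a plane).
Next, reading off the gridlines: one x-axis crossing is at x = 1; it crosses the z-axis at the gridline z = -1; one y-axis crossing is at y = 2.
Finally, putting this together gives p.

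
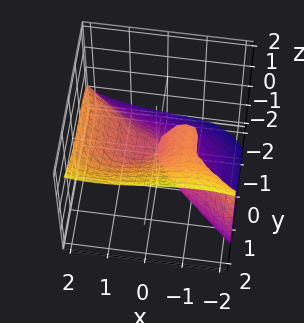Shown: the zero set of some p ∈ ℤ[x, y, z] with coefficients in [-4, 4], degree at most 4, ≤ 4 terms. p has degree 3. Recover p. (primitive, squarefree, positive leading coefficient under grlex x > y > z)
x^3 + 2*y^3 - 3*z^3 - 3*x*z

1. Degree: no degree-2 surface has this shape, so deg p = 3.
2. From the axis intercepts and sections: it meets the x-axis at x = 0 (among the integer gridlines); it meets the y-axis at y = 0 (among the integer gridlines); it meets the z-axis at z = 0 (among the integer gridlines).
3. Together with the visible shape, these determine p as stated.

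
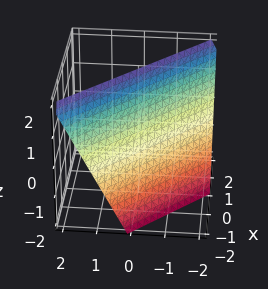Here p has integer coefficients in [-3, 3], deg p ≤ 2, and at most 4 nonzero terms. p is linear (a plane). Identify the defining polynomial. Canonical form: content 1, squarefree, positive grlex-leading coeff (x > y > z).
2*x + 2*y - z + 2

1. deg p = 1.
2. Checking where it meets the axes: it crosses the z-axis at the gridline z = 2; one x-axis crossing is at x = -1; it crosses the y-axis at the gridline y = -1.
3. Solving for integer coefficients yields p as stated.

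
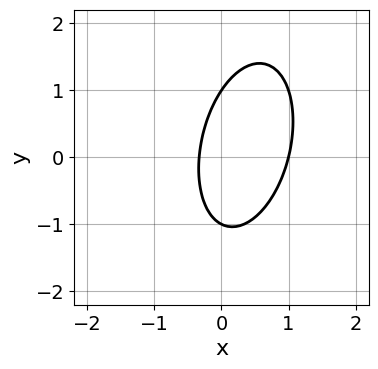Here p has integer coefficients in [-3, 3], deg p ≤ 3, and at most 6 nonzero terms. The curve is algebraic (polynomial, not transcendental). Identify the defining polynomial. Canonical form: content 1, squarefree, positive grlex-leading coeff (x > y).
3*x^2 - x*y + y^2 - 2*x - 1

First, the degree is 2 — a generic line meets the curve in up to 2 points.
Then, from the visible intercepts: among the integer gridlines, it crosses the y-axis at y ∈ {-1, 1}; it crosses the x-axis at the gridline x = 1.
Finally, solving for integer coefficients yields p as stated.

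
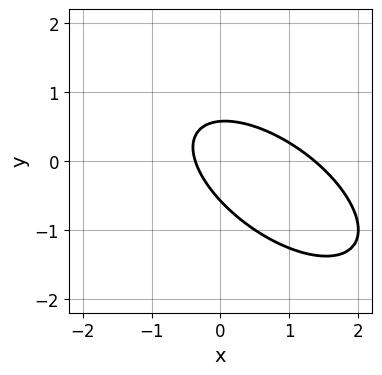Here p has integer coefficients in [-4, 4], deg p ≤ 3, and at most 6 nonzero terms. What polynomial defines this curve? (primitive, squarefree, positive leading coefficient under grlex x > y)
1. Degree: no degree-1 curve has this shape, so deg p = 2.
2. Putting this together gives p.

2*x^2 + 3*x*y + 3*y^2 - 2*x - 1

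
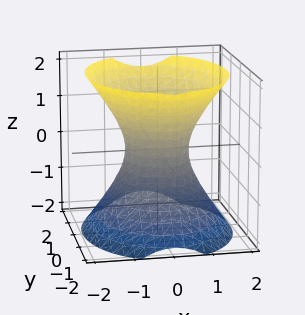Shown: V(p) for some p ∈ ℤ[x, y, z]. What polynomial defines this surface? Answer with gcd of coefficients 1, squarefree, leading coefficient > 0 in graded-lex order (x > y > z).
3*x^2 + 2*y^2 - 2*z^2 - 2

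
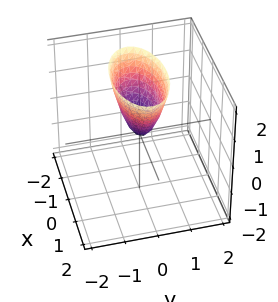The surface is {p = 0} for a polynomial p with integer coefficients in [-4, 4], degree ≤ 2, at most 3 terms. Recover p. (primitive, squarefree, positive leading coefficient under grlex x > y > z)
(a) The degree is 2 — a single bowl opening along one axis; a quadric.
(b) Symmetries: mirror symmetry x ↦ −x ⇒ only even powers of x; the y ↦ −y reflection is a symmetry, so y appears only in even powers.
(c) Reading off the gridlines: it crosses the x-axis at the gridline x = 0; one y-axis crossing is at y = 0.
(d) The integer polynomial consistent with all of this is the stated p.

x^2 + 3*y^2 - z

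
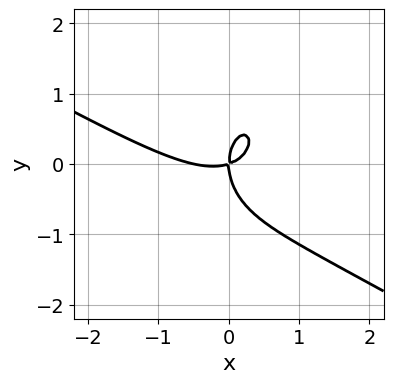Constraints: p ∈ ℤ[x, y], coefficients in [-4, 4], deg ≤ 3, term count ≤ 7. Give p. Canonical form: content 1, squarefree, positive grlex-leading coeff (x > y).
2*x^3 + 3*x^2*y + 2*y^3 + x^2 - 3*x*y

First, deg p = 3. The shape is more complex than any degree-2 curve.
Next, from the axis intercepts and sections: one x-axis crossing is at x = 0; it meets the y-axis at y = 0 (among the integer gridlines).
Finally, putting this together gives p.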